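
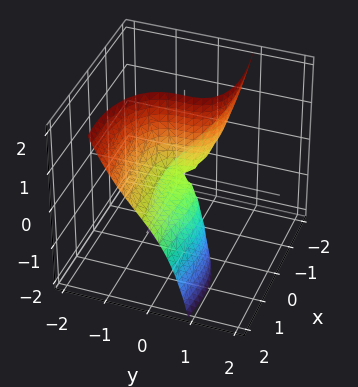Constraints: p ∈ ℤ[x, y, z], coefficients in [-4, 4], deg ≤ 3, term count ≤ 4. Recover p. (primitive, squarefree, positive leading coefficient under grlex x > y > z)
deg p = 3. A generic line meets the surface in up to 3 points.
Reading off the gridlines: one y-axis crossing is at y = 0; the visible x-axis segment lies entirely on the surface.
Assembling these constraints gives the stated polynomial. Check: (0, 0, -1) on the z-axis lies on the surface, and p(0, 0, -1) = 0. ✓

2*x^2*y - x*y*z + 3*y^3 + 3*x*z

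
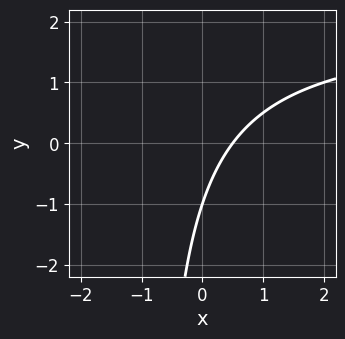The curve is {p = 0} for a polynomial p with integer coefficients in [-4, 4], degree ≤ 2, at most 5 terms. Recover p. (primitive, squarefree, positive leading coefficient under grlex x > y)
x*y - 2*x + y + 1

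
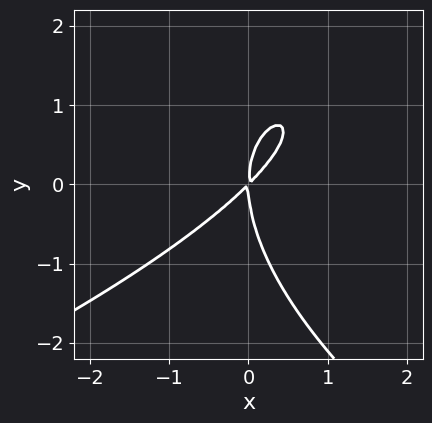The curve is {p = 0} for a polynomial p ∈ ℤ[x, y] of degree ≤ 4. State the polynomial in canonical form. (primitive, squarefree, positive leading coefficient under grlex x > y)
y^3 + 3*x^2 - 3*x*y

First, deg p = 3. The shape is more complex than any degree-2 curve.
Next, reading off the gridlines: it meets the y-axis at y = 0 (among the integer gridlines); it meets the x-axis at x = 0 (among the integer gridlines).
Finally, these observations pin down the coefficients.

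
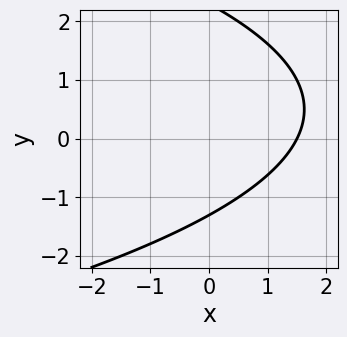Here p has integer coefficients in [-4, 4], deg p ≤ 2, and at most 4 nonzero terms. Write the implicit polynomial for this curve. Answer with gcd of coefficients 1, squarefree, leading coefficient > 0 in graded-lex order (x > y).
1. deg p = 2. A generic line meets the curve in up to 2 points.
2. Putting this together gives p.

y^2 + 2*x - y - 3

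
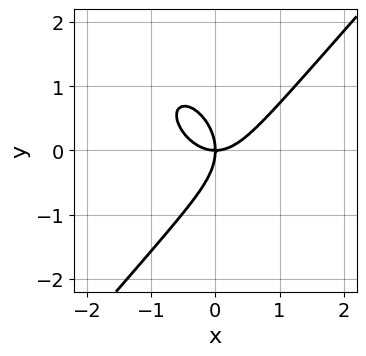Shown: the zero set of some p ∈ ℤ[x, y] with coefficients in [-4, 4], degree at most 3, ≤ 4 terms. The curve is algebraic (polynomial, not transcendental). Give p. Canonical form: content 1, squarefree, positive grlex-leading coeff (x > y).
(a) The degree is 3 — the shape is more complex than any degree-2 curve.
(b) Against the integer gridlines: it crosses the x-axis at the gridline x = 0; it crosses the y-axis at the gridline y = 0.
(c) Fitting integer coefficients to these (and the overall shape) gives p.

3*x^3 - 2*y^3 - 3*x*y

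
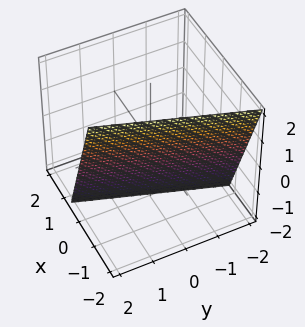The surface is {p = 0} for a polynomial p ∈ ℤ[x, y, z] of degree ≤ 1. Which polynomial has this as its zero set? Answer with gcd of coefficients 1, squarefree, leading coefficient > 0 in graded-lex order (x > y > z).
3*x - y + z + 2

Degree: every cross-section is a straight line — this is a plane, so deg p = 1.
From the visible intercepts: it crosses the y-axis at the gridline y = 2; it meets the z-axis at z = -2 (among the integer gridlines).
The integer polynomial consistent with all of this is the stated p.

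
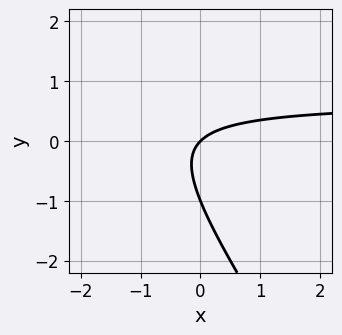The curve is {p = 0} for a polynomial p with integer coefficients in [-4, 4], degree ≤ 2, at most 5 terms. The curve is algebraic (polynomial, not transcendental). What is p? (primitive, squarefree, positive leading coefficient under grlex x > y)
Degree: a generic line meets the curve in up to 2 points, so deg p = 2.
Against the integer gridlines: it crosses the x-axis at the gridline x = 0; the y-axis gridline crossings are at y ∈ {-1, 0}.
These observations pin down the coefficients.

3*x*y + 2*y^2 - 2*x + 2*y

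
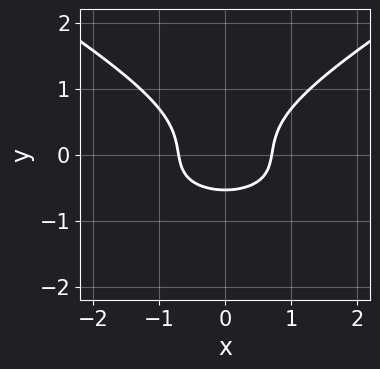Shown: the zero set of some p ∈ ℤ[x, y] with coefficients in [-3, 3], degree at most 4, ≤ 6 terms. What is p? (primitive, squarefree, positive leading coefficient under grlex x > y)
(a) The degree is 3 — the shape is more complex than any degree-2 curve.
(b) Symmetries: mirror symmetry x ↦ −x ⇒ only even powers of x.
(c) Matching integer coefficients to the picture gives p.

x^2*y - 3*y^3 + 2*x^2 - y - 1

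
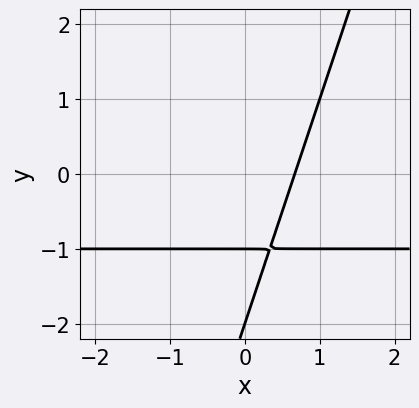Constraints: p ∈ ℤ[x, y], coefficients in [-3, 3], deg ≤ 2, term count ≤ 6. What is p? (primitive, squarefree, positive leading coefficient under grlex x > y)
3*x*y - y^2 + 3*x - 3*y - 2

First, deg p = 2. No degree-1 curve has this shape.
Then, reading off the gridlines: the y-axis gridline crossings are at y ∈ {-2, -1}.
Finally, the integer polynomial consistent with all of this is the stated p.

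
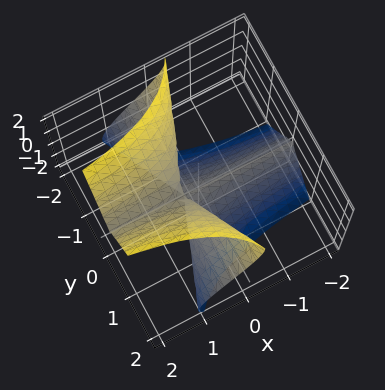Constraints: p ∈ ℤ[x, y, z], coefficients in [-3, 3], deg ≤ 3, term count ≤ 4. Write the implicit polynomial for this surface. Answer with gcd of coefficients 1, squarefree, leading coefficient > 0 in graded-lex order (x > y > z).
(a) deg p = 3.
(b) From the visible intercepts: one z-axis crossing is at z = 0; every point of the x-axis in the box is on the surface; it crosses the y-axis at the gridline y = 0.
(c) Putting this together gives p.

3*x*y^2 + 2*y^2*z - z^3 - y^2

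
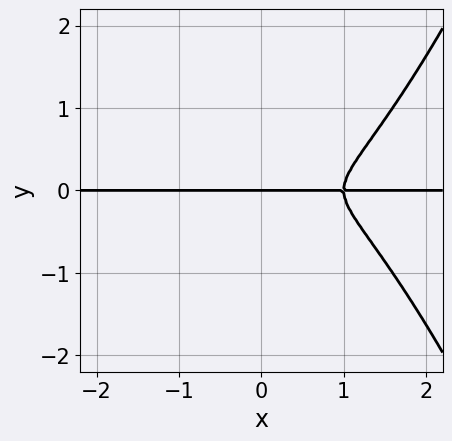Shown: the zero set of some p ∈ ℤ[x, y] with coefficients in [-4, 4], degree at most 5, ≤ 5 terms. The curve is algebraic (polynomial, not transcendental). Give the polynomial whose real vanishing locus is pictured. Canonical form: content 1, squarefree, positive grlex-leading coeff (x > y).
2*x^3*y - 2*x^2*y - 3*y^3

deg p = 4.
From the axis intercepts and sections: it crosses the y-axis at the gridline y = 0; the visible x-axis segment lies entirely on the curve.
The integer polynomial consistent with all of this is the stated p.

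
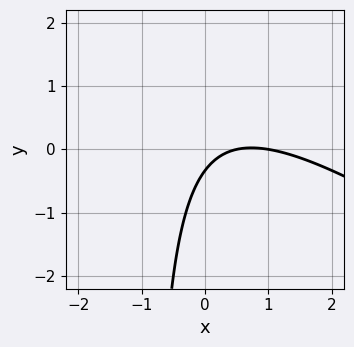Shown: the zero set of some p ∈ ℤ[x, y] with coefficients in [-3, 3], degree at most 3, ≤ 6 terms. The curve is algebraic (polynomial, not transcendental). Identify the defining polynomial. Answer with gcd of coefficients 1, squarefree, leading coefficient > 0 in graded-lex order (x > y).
(a) deg p = 2. A generic line meets the curve in up to 2 points.
(b) Observable constraints: it meets the x-axis at x = 1 (among the integer gridlines).
(c) The integer polynomial consistent with all of this is the stated p.

2*x^2 + 3*x*y - 3*x + 3*y + 1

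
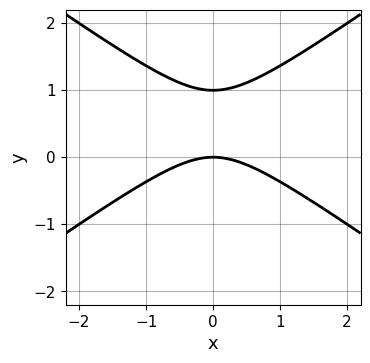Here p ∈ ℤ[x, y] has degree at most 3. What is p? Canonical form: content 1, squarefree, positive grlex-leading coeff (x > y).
First, degree: the shape is more complex than any degree-1 curve, so deg p = 2.
Next, symmetries: the x ↦ −x reflection is a symmetry, so x appears only in even powers.
Then, observable constraints: among the integer gridlines, it crosses the y-axis at y ∈ {0, 1}; one x-axis crossing is at x = 0.
Finally, fitting integer coefficients to these (and the overall shape) gives p.

x^2 - 2*y^2 + 2*y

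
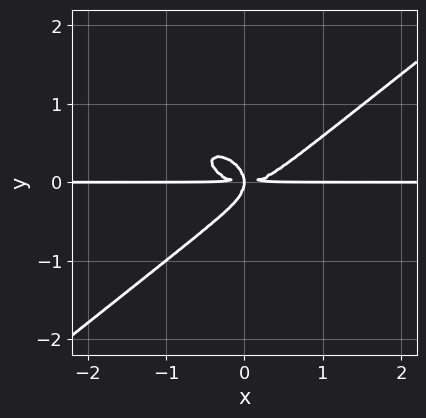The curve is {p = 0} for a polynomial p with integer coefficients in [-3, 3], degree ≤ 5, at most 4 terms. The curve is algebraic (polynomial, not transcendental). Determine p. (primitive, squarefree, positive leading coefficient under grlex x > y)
x^3*y - 2*y^4 - x*y^2

(a) The degree is 4 — no degree-3 curve has this shape.
(b) Reading off the gridlines: the visible x-axis segment lies entirely on the curve.
(c) Putting this together gives p.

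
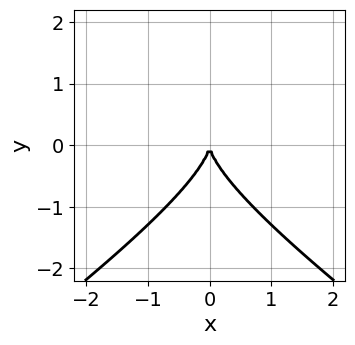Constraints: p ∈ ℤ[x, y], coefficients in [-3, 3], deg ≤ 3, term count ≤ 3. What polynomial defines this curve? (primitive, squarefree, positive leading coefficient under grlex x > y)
1. Degree: the shape is more complex than any degree-2 curve, so deg p = 3.
2. Symmetries: the x ↦ −x reflection is a symmetry, so x appears only in even powers.
3. Observable constraints: it crosses the x-axis at the gridline x = 0; it meets the y-axis at y = 0 (among the integer gridlines).
4. Solving for integer coefficients yields p as stated.

x^2*y - 2*y^3 - 3*x^2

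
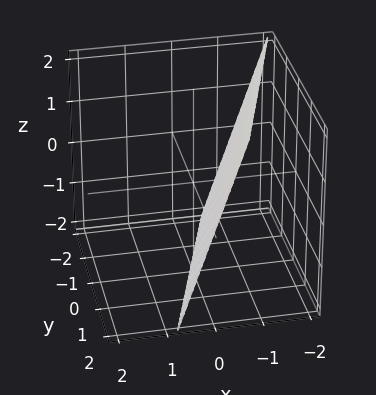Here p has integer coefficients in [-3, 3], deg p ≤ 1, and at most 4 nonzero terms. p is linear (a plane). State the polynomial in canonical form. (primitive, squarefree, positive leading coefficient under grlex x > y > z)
First, the degree is 1 — the surface is flat (a plane).
Then, observable constraints: it meets the z-axis at z = -2 (among the integer gridlines); it meets the y-axis at y = 2 (among the integer gridlines).
Finally, solving for integer coefficients yields p as stated.

3*x - y + z + 2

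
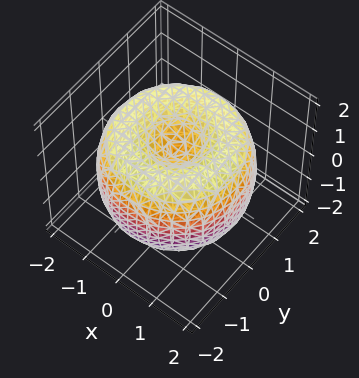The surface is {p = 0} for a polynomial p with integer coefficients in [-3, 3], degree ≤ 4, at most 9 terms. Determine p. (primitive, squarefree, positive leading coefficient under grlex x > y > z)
x^4 + 2*x^2*y^2 + y^4 - 3*x^2 - 3*y^2 + 2*z^2 - 1

(a) The degree is 4 — a generic line meets the surface in up to 4 points.
(b) By symmetry, every cross-section ⟂ z is a circle, so x, y appear only via x² + y².
(c) Reading off the gridlines: a circular section at z = 1 has radius between 0 and 1.
(d) The integer polynomial consistent with all of this is the stated p.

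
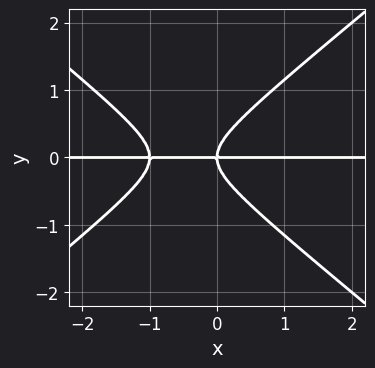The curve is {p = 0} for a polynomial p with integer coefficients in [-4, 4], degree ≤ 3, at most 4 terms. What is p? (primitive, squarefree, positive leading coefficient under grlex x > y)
First, deg p = 3. A generic line meets the curve in up to 3 points.
Next, observable constraints: it crosses the y-axis at the gridline y = 0; the visible x-axis segment lies entirely on the curve.
Finally, the integer polynomial consistent with all of this is the stated p.

2*x^2*y - 3*y^3 + 2*x*y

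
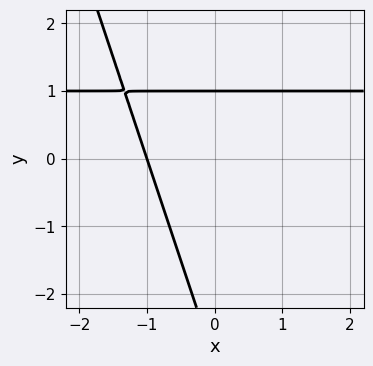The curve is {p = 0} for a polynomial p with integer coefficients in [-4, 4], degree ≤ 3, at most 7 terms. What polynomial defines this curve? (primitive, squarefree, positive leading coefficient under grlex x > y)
(a) Degree: a generic line meets the curve in up to 2 points, so deg p = 2.
(b) Checking where it meets the axes: it meets the x-axis at x = -1 (among the integer gridlines); it crosses the y-axis at the gridline y = 1.
(c) Putting this together gives p.

3*x*y + y^2 - 3*x + 2*y - 3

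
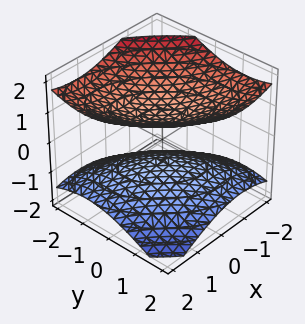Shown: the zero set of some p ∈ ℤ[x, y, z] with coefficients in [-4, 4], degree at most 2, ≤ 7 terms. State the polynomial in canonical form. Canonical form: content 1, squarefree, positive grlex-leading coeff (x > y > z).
(a) I count 2 distinct pieces. They look like related sheets of one shape, so recover p as a whole.
(b) deg p = 2. The shape is more complex than any degree-1 surface.
(c) Checking where it meets the axes: the surface avoids every integer x-axis point in the box; no y-intercept at any integer in the box.
(d) Putting this together gives p.

x^2 + x*y + y^2 - 2*z^2 + 1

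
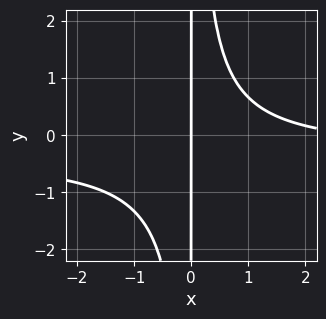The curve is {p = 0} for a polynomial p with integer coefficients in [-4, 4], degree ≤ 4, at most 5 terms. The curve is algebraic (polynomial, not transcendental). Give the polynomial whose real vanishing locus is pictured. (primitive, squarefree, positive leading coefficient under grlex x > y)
(a) Degree: a generic line meets the curve in up to 3 points, so deg p = 3.
(b) From the visible intercepts: it crosses the x-axis at the gridline x = 0; the visible y-axis segment lies entirely on the curve.
(c) Matching integer coefficients to the picture gives p.

3*x^2*y + x^2 - 3*x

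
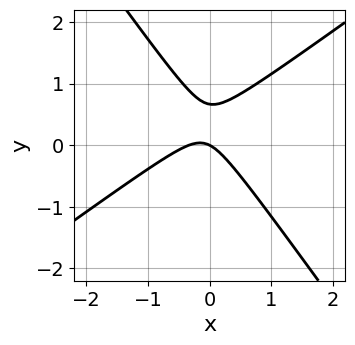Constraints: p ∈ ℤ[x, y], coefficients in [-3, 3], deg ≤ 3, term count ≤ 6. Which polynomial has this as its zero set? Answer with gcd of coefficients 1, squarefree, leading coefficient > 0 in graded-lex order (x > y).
3*x^2 - 2*x*y - 3*y^2 + x + 2*y

1. The degree is 2 — the shape is more complex than any degree-1 curve.
2. Against the integer gridlines: it meets the y-axis at y = 0 (among the integer gridlines); one x-axis crossing is at x = 0.
3. Matching integer coefficients to the picture gives p.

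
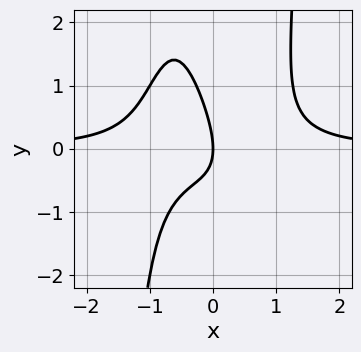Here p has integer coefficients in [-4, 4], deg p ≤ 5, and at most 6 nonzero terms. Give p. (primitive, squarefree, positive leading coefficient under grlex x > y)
3*x^3*y - 2*x*y - y^2 - 2*x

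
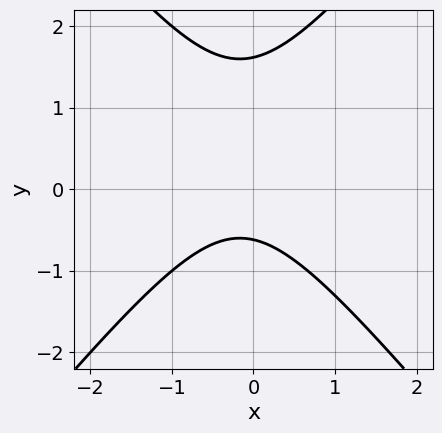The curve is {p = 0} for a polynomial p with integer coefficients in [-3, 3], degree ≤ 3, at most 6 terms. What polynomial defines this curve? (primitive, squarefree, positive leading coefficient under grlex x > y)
3*x^2 - 2*y^2 + x + 2*y + 2

Degree: the shape is more complex than any degree-1 curve, so deg p = 2.
From the visible intercepts: it misses every integer gridline on the x-axis.
Putting this together gives p.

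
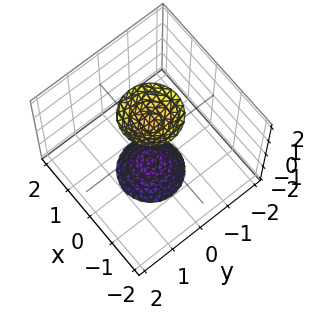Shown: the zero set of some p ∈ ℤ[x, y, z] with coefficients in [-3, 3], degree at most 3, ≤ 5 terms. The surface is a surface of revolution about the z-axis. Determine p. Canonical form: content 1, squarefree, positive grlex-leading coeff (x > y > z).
3*x^2 + 3*y^2 - z^2 + 2

I count 2 distinct pieces. They look like related sheets of one shape, so recover p as a whole.
deg p = 2. No degree-1 surface has this shape.
Symmetries: rotational symmetry about the z-axis ⇒ p depends on x, y only through x² + y².
From the axis intercepts and sections: the surface avoids every integer y-axis point in the box; no x-intercept at any integer in the box; a circular section at z = -2 has radius between 0 and 1.
Assembling these constraints gives the stated polynomial.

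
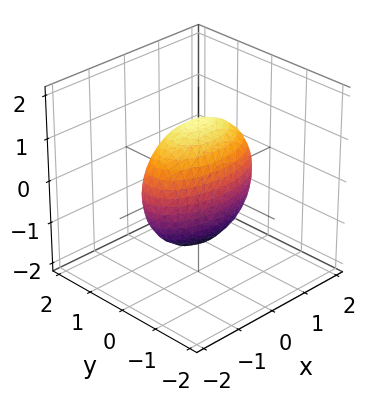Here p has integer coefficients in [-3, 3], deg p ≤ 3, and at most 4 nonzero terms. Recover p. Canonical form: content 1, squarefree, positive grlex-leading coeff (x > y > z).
x^2 + 3*y^2 + z^2 - 2

deg p = 2. A closed, bounded, convex surface; a quadric.
Symmetries: mirror symmetry y ↦ −y ⇒ only even powers of y; it's symmetric under x → −x, forcing even powers of x; mirror symmetry z ↦ −z ⇒ only even powers of z.
Solving for integer coefficients yields p as stated.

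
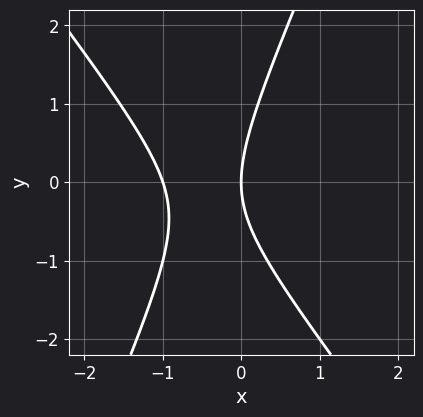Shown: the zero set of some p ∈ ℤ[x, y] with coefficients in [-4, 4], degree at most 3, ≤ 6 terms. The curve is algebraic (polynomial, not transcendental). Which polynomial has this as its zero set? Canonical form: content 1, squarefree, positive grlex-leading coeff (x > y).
3*x^2 + x*y - y^2 + 3*x

1. Degree: a generic line meets the curve in up to 2 points, so deg p = 2.
2. Reading off the gridlines: it meets the y-axis at y = 0 (among the integer gridlines); among the integer gridlines, it crosses the x-axis at x ∈ {-1, 0}.
3. Putting this together gives p.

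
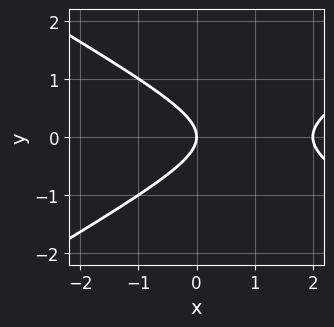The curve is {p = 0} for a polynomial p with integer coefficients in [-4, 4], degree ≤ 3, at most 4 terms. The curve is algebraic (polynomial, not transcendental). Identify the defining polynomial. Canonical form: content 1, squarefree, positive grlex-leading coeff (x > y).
x^2 - 3*y^2 - 2*x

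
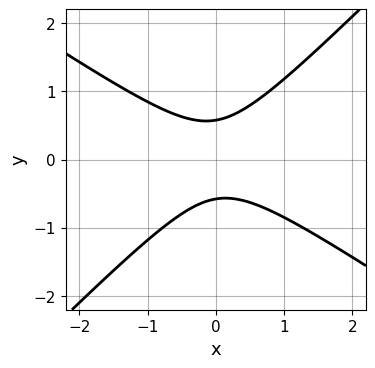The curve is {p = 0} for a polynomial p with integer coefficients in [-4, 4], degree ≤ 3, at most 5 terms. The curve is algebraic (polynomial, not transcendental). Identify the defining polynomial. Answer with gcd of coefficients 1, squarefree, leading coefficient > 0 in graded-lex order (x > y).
First, the degree is 2 — the shape is more complex than any degree-1 curve.
Next, reading off the gridlines: no x-intercept at any integer in the box.
Finally, matching integer coefficients to the picture gives p.

2*x^2 + x*y - 3*y^2 + 1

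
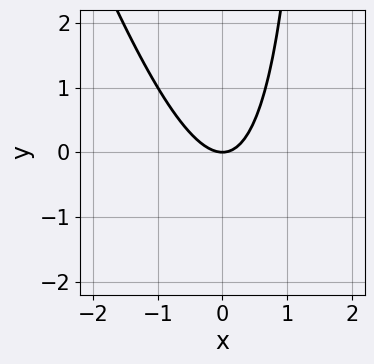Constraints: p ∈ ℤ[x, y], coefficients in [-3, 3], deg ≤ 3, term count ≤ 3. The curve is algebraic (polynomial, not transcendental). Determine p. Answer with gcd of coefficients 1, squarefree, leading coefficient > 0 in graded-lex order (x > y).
(a) deg p = 2. No degree-1 curve has this shape.
(b) Against the integer gridlines: one y-axis crossing is at y = 0; one x-axis crossing is at x = 0.
(c) The integer polynomial consistent with all of this is the stated p.

3*x^2 + x*y - 2*y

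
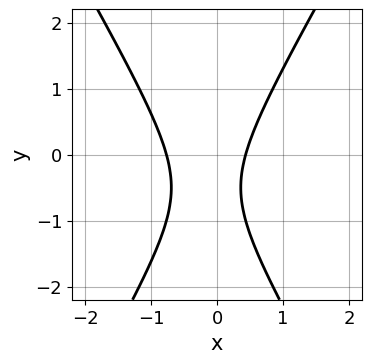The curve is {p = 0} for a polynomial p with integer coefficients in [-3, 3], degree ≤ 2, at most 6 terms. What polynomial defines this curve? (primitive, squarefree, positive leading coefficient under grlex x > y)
3*x^2 - y^2 + x - y - 1

1. Degree: a generic line meets the curve in up to 2 points, so deg p = 2.
2. Checking where it meets the axes: no y-intercept at any integer in the box.
3. Fitting integer coefficients to these (and the overall shape) gives p.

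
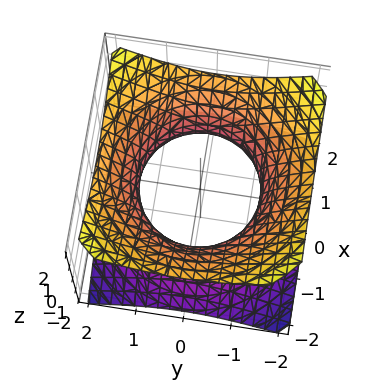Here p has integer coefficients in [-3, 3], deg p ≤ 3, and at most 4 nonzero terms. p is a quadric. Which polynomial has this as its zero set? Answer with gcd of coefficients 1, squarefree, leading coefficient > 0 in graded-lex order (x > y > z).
The degree is 2 — an hourglass — one-sheet hyperboloid; a quadric.
Symmetry: the surface is invariant under rotation about z: p = q(x² + y², z); mirror symmetry z ↦ −z ⇒ only even powers of z.
From the visible intercepts: a circular section at z = 0 has radius between 1 and 2; the surface avoids every integer z-axis point in the box.
Together with the visible shape, these determine p as stated.

2*x^2 + 2*y^2 - 3*z^2 - 3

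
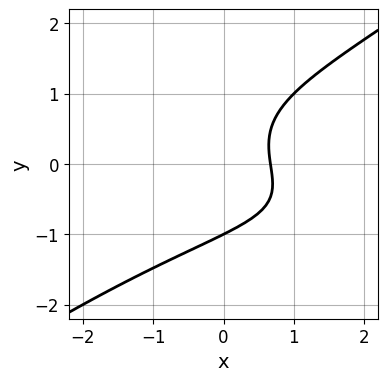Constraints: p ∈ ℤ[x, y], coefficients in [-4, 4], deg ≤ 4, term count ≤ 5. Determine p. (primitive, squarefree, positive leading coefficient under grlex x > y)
x^2*y - 2*y^3 + 3*x - 2

(a) deg p = 3. The shape is more complex than any degree-2 curve.
(b) Against the integer gridlines: it crosses the y-axis at the gridline y = -1.
(c) Assembling these constraints gives the stated polynomial.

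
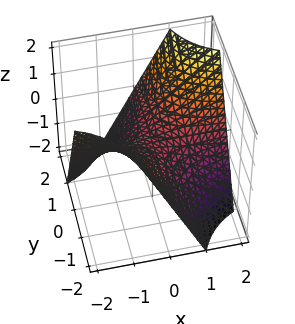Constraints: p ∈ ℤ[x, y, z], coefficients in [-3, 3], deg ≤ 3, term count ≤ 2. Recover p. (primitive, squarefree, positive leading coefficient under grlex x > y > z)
Degree: a saddle surface; a quadric, so deg p = 2.
Reading off the gridlines: the visible y-axis segment lies entirely on the surface; it meets the z-axis at z = 0 (among the integer gridlines).
Solving for integer coefficients yields p as stated. Check: (2, 0, 0) on the x-axis lies on the surface, and p(2, 0, 0) = 0. ✓

x*y - z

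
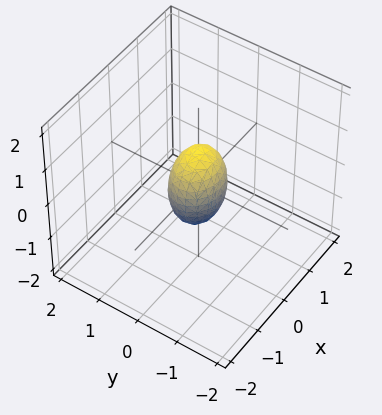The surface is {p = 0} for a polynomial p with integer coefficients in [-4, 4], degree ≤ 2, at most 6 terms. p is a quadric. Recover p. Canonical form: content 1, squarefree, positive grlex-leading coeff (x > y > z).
2*x^2 + 3*y^2 + z^2 - 1

1. The degree is 2 — a closed, bounded, convex surface; a quadric.
2. Symmetries: mirror symmetry x ↦ −x ⇒ only even powers of x; mirror symmetry y ↦ −y ⇒ only even powers of y; mirror symmetry z ↦ −z ⇒ only even powers of z.
3. From the axis intercepts and sections: among the integer gridlines, it crosses the z-axis at z ∈ {-1, 1}.
4. Putting this together gives p.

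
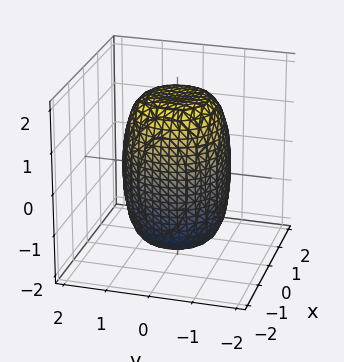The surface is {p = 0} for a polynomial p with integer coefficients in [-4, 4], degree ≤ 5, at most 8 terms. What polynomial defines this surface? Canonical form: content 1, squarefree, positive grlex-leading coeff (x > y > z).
1. deg p = 4. No degree-3 surface has this shape.
2. Symmetries: the surface is invariant under rotation about z: p = q(x² + y², z).
3. From the visible intercepts: a circular section at z = -1 has radius between 1 and 2.
4. Together with the visible shape, these determine p as stated.

2*x^4 + 4*x^2*y^2 + 2*y^4 - x^2 - y^2 + z^2 - 3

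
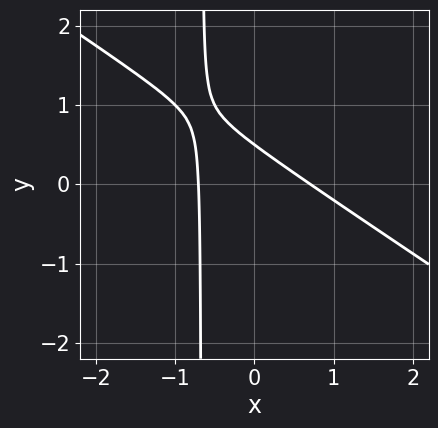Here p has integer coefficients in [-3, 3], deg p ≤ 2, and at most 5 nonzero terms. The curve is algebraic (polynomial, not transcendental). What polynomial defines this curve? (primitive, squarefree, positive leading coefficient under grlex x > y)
2*x^2 + 3*x*y + 2*y - 1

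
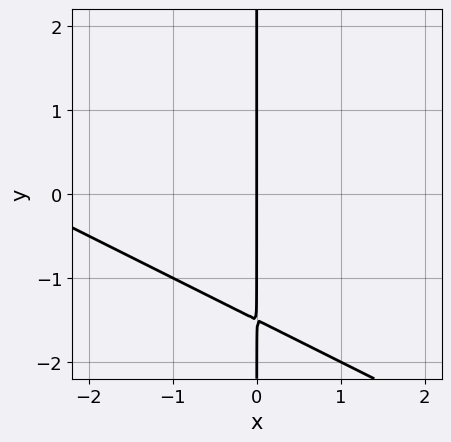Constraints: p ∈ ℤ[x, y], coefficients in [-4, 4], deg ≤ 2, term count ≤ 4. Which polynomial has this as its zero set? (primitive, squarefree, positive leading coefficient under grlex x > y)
x^2 + 2*x*y + 3*x

(a) deg p = 2.
(b) Against the integer gridlines: one x-axis crossing is at x = 0; the visible y-axis segment lies entirely on the curve.
(c) Solving for integer coefficients yields p as stated.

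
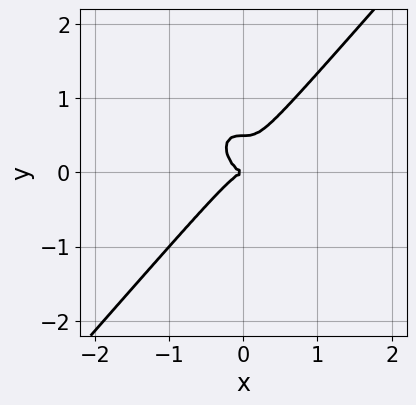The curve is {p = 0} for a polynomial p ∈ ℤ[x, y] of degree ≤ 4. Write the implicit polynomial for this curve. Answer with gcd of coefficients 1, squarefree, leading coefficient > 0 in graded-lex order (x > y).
First, deg p = 3. A generic line meets the curve in up to 3 points.
Next, observable constraints: it crosses the y-axis at the gridline y = 0; it meets the x-axis at x = 0 (among the integer gridlines).
Finally, the integer polynomial consistent with all of this is the stated p.

3*x^3 - 2*y^3 + y^2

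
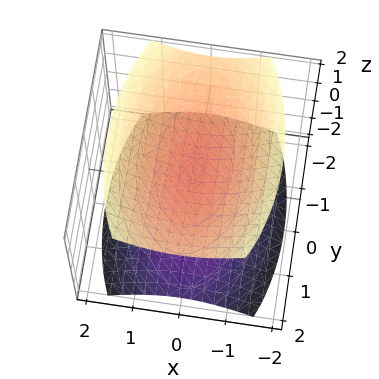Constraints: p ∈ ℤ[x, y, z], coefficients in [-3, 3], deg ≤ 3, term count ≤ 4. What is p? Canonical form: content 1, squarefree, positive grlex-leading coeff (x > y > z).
3*x^2 + y^2 - 3*z^2 + 3

There are 2 components. Treating them together as one polynomial.
deg p = 2. Two sheets facing apart; a quadric.
Symmetries: mirror symmetry z ↦ −z ⇒ only even powers of z; the x ↦ −x reflection is a symmetry, so x appears only in even powers; mirror symmetry y ↦ −y ⇒ only even powers of y.
From the visible intercepts: no y-intercept at any integer in the box; no x-intercept at any integer in the box; the z-axis gridline crossings are at z ∈ {-1, 1}.
Fitting integer coefficients to these (and the overall shape) gives p.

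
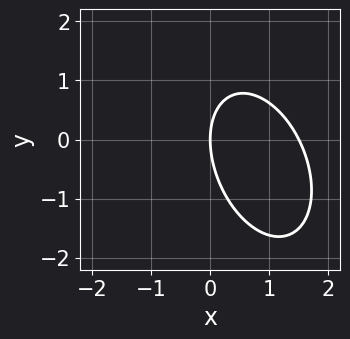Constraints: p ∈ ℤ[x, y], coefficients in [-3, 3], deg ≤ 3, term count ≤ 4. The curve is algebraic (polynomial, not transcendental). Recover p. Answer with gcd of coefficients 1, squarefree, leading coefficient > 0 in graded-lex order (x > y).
The degree is 2 — no degree-1 curve has this shape.
Reading off the gridlines: it meets the x-axis at x = 0 (among the integer gridlines); one y-axis crossing is at y = 0.
Fitting integer coefficients to these (and the overall shape) gives p.

2*x^2 + x*y + y^2 - 3*x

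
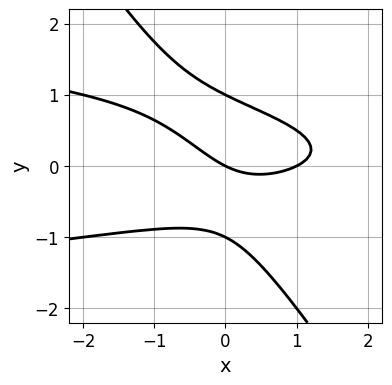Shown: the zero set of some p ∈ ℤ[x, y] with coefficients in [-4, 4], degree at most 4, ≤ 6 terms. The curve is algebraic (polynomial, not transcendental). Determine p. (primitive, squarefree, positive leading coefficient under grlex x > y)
1. deg p = 3. A generic line meets the curve in up to 3 points.
2. Observable constraints: the y-axis gridline crossings are at y ∈ {-1, 0, 1}; among the integer gridlines, it crosses the x-axis at x ∈ {0, 1}.
3. Putting this together gives p.

3*x*y^2 + 2*y^3 + x^2 - x - 2*y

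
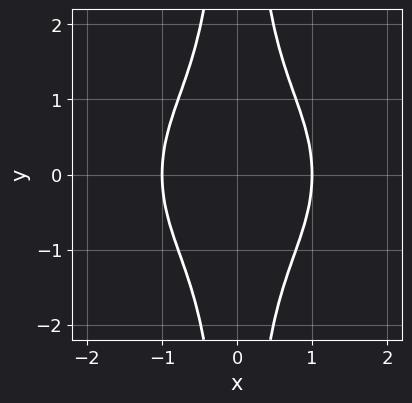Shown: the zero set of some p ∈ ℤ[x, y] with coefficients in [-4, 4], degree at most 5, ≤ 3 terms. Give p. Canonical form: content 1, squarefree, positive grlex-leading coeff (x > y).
x^4 + x^2*y^2 - 1

First, deg p = 4. No degree-3 curve has this shape.
Then, symmetries: it's symmetric under y → −y, forcing even powers of y; it's symmetric under x → −x, forcing even powers of x.
Then, reading off the gridlines: among the integer gridlines, it crosses the x-axis at x ∈ {-1, 1}; it misses every integer gridline on the y-axis.
Finally, putting this together gives p.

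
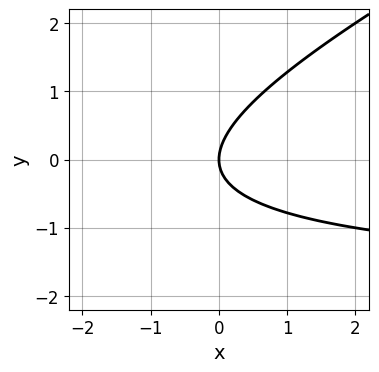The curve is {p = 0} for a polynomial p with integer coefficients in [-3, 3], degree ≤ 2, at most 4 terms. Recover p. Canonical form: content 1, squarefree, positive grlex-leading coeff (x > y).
First, deg p = 2. The shape is more complex than any degree-1 curve.
Then, reading off the gridlines: it meets the y-axis at y = 0 (among the integer gridlines); it meets the x-axis at x = 0 (among the integer gridlines).
Finally, these observations pin down the coefficients.

x*y - 2*y^2 + 2*x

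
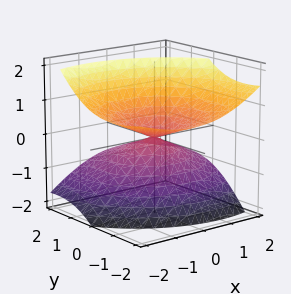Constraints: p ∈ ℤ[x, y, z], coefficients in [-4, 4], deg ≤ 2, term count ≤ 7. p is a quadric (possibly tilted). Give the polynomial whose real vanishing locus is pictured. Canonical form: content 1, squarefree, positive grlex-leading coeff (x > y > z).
The picture has 2 separate pieces. They look like related sheets of one shape, so recover p as a whole.
The degree is 2 — no degree-1 surface has this shape.
From the axis intercepts and sections: it meets the x-axis at x = 0 (among the integer gridlines); one z-axis crossing is at z = 0; it meets the y-axis at y = 0 (among the integer gridlines).
Putting this together gives p.

x^2 + x*z + y^2 + 2*y*z - 2*z^2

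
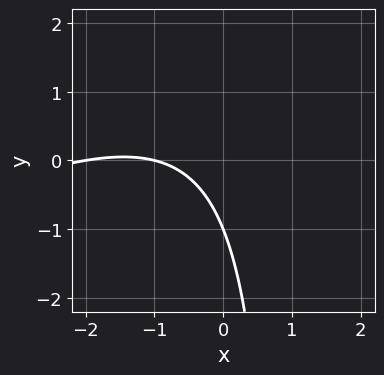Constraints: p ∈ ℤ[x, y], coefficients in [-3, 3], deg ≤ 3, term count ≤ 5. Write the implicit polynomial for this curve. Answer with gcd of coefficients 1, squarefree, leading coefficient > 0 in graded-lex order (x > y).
x^2 - 2*x*y + 3*x + 2*y + 2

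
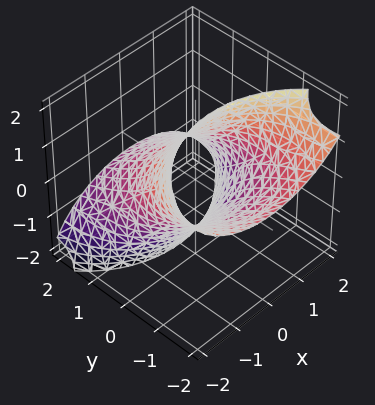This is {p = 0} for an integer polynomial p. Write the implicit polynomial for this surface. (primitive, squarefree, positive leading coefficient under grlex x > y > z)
x^2 + y^2 + 3*y*z + z^2 - 2

First, deg p = 2. A generic line meets the surface in up to 2 points.
Finally, putting this together gives p.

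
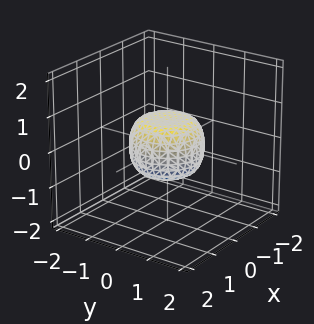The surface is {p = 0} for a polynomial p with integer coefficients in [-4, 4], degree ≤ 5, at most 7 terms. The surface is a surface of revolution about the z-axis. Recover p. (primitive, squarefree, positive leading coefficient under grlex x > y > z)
(a) The degree is 4 — a generic line meets the surface in up to 4 points.
(b) By symmetry, every cross-section ⟂ z is a circle, so x, y appear only via x² + y².
(c) Observable constraints: a circular section at z = 0 has radius exactly 1; the x-axis gridline crossings are at x ∈ {-1, 1}; the y-axis gridline crossings are at y ∈ {-1, 1}.
(d) Assembling these constraints gives the stated polynomial.

2*x^4 + 4*x^2*y^2 + 2*y^4 - x^2 - y^2 + 2*z^2 - 1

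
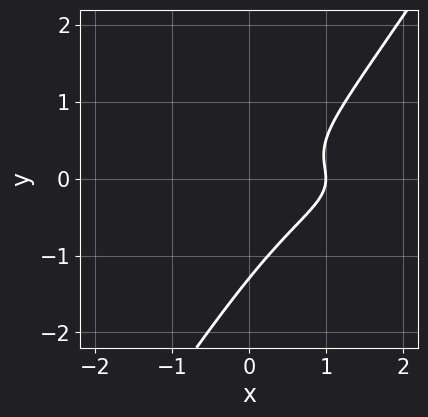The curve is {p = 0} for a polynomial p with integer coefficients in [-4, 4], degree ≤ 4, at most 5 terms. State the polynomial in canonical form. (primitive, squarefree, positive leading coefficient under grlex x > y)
The degree is 3 — the shape is more complex than any degree-2 curve.
Observable constraints: it meets the x-axis at x = 1 (among the integer gridlines).
Solving for integer coefficients yields p as stated.

3*x*y^2 - 2*y^3 - 2*y^2 + x - 1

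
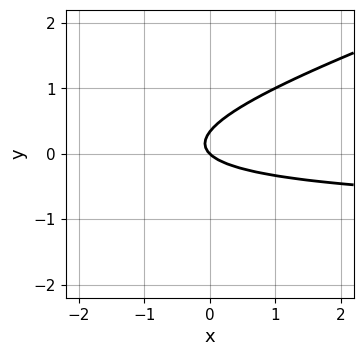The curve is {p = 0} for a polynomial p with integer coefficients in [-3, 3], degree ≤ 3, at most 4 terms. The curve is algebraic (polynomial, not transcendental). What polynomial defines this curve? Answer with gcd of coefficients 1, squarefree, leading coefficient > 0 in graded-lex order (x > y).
x*y - 3*y^2 + x + y

1. deg p = 2. The shape is more complex than any degree-1 curve.
2. Against the integer gridlines: it crosses the x-axis at the gridline x = 0; one y-axis crossing is at y = 0.
3. Together with the visible shape, these determine p as stated.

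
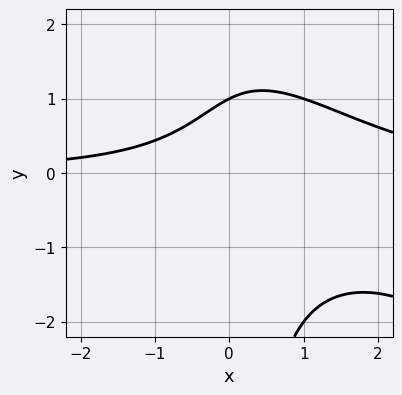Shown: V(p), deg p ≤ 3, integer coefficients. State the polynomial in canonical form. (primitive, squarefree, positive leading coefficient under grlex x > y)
x^2*y + x*y^2 - 2*x*y + 2*y - 2

1. deg p = 3. No degree-2 curve has this shape.
2. Observable constraints: it meets the y-axis at y = 1 (among the integer gridlines); no x-intercept at any integer in the box.
3. Fitting integer coefficients to these (and the overall shape) gives p.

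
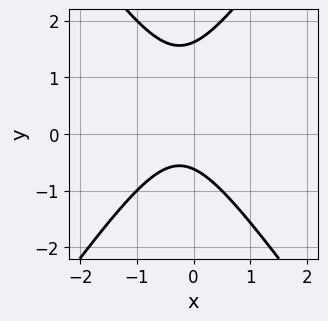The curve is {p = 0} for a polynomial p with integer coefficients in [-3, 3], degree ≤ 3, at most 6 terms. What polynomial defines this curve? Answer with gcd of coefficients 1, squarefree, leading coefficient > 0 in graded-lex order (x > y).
2*x^2 - y^2 + x + y + 1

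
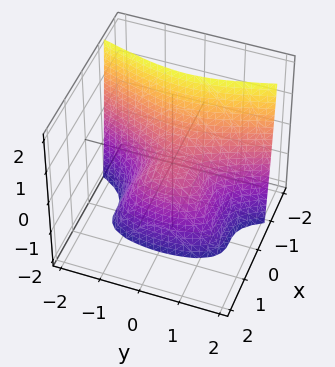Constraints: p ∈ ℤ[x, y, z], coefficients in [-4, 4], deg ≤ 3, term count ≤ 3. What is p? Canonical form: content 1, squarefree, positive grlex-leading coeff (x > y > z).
1. The degree is 3 — the shape is more complex than any degree-2 surface.
2. Reading off the gridlines: it crosses the z-axis at the gridline z = 0; one x-axis crossing is at x = 0.
3. These observations pin down the coefficients.

3*x^3 + y^2 + z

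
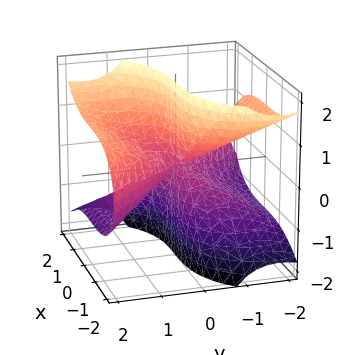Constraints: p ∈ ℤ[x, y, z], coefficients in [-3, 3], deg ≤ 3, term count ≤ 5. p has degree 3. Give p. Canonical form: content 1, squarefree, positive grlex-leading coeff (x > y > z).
x^3 + y^3 - 3*y*z^2

deg p = 3.
Against the integer gridlines: one x-axis crossing is at x = 0; every point of the z-axis in the box is on the surface; it meets the y-axis at y = 0 (among the integer gridlines).
Putting this together gives p.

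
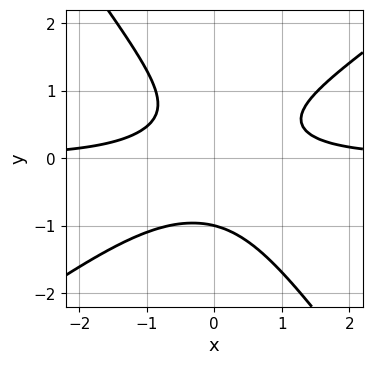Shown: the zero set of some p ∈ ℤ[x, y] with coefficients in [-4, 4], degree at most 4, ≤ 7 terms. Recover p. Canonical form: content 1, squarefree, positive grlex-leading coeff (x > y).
First, the degree is 3 — a generic line meets the curve in up to 3 points.
Then, reading off the gridlines: it meets the y-axis at y = -1 (among the integer gridlines); it misses every integer gridline on the x-axis.
Finally, these observations pin down the coefficients.

3*x^2*y - 2*x*y^2 - 3*y^3 + y - 2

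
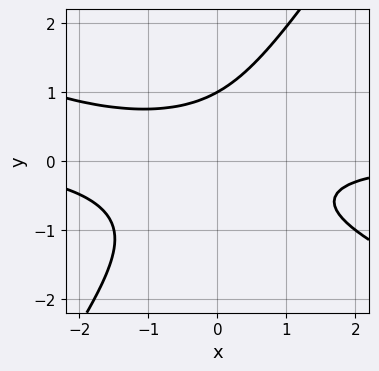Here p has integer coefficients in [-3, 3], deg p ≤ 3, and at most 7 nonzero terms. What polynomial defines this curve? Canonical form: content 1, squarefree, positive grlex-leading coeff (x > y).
2*x^2*y + 3*x*y^2 - 3*y^3 + 2*x*y + 3

(a) Degree: no degree-2 curve has this shape, so deg p = 3.
(b) Reading off the gridlines: it misses every integer gridline on the x-axis; one y-axis crossing is at y = 1.
(c) These observations pin down the coefficients.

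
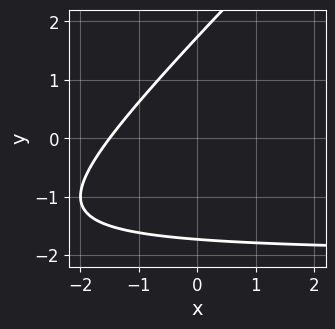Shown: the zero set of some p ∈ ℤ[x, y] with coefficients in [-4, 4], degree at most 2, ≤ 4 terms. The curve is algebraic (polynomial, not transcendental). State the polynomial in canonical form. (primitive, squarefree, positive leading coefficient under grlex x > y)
First, the degree is 2 — a generic line meets the curve in up to 2 points.
Finally, matching integer coefficients to the picture gives p.

x*y - y^2 + 2*x + 3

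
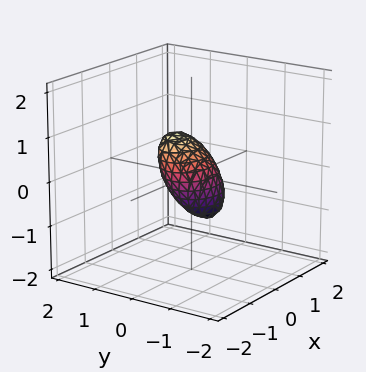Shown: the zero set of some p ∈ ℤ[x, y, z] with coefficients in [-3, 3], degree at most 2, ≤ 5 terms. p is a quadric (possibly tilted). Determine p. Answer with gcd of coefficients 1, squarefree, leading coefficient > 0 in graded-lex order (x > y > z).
2*x^2 + 3*y^2 - 3*y*z + 2*z^2 - 1

deg p = 2. The shape is more complex than any degree-1 surface.
Putting this together gives p.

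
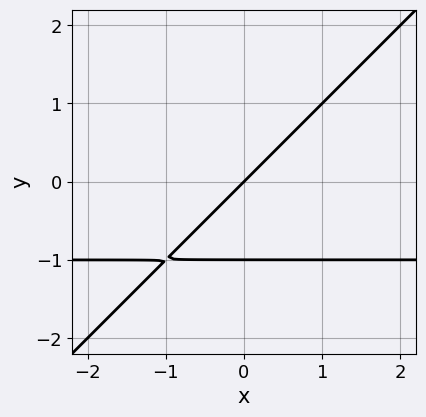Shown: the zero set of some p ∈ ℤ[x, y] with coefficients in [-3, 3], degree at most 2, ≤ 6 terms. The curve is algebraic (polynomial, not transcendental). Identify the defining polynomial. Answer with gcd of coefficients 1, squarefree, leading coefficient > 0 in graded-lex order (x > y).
The degree is 2 — the shape is more complex than any degree-1 curve.
Checking where it meets the axes: one x-axis crossing is at x = 0; among the integer gridlines, it crosses the y-axis at y ∈ {-1, 0}.
Fitting integer coefficients to these (and the overall shape) gives p.

x*y - y^2 + x - y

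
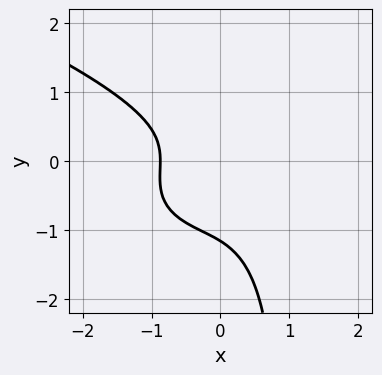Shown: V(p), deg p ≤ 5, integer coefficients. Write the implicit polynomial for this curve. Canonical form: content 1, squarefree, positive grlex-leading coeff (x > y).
3*x*y^3 - 3*x^3 - 3*y^3 - 2*y^2 - 2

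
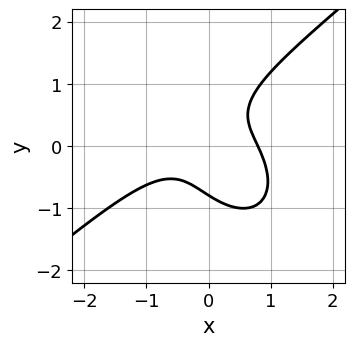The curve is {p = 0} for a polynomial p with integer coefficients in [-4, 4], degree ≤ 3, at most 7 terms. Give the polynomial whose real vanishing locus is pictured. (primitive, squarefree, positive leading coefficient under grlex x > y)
2*x^3 - x^2*y - 2*y^3 + 3*x*y - 1

(a) The degree is 3 — no degree-2 curve has this shape.
(b) Solving for integer coefficients yields p as stated.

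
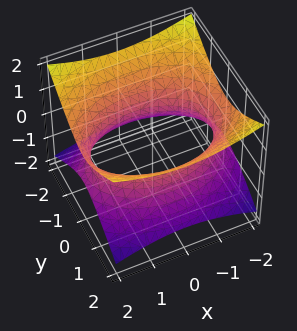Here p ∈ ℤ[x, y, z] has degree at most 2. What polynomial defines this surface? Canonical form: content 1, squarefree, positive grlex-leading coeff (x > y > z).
deg p = 2. An hourglass — one-sheet hyperboloid; a quadric.
Symmetries: the y ↦ −y reflection is a symmetry, so y appears only in even powers; the z ↦ −z reflection is a symmetry, so z appears only in even powers; mirror symmetry x ↦ −x ⇒ only even powers of x.
Against the integer gridlines: it misses every integer gridline on the z-axis.
Solving for integer coefficients yields p as stated.

x^2 + 2*y^2 - 3*z^2 - 3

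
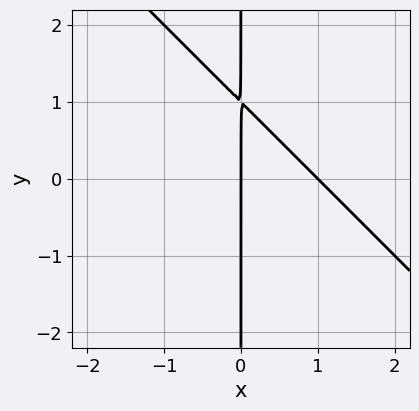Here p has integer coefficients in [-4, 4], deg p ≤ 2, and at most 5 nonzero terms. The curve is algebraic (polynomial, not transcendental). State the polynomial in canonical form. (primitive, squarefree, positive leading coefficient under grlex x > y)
x^2 + x*y - x

deg p = 2.
Observable constraints: the x-axis gridline crossings are at x ∈ {0, 1}; every point of the y-axis in the box is on the curve.
Putting this together gives p.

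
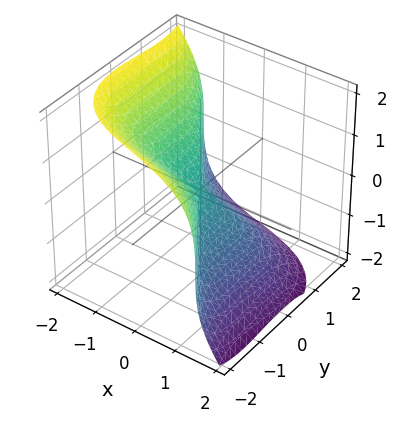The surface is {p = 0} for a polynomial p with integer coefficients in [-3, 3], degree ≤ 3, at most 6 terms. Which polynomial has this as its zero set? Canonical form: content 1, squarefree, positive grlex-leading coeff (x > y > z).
The degree is 3 — a generic line meets the surface in up to 3 points.
Checking where it meets the axes: it meets the x-axis at x = 0 (among the integer gridlines); one y-axis crossing is at y = 0.
These observations pin down the coefficients.

x^3 + x*y^2 + y^3 + z^3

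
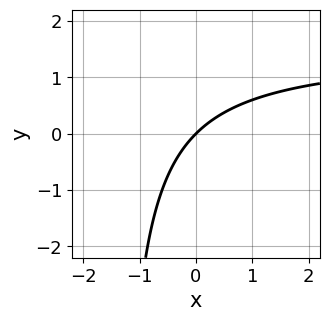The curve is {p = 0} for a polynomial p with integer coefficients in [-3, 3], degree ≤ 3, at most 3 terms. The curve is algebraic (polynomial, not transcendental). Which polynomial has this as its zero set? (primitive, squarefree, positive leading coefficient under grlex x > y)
1. deg p = 2.
2. Reading off the gridlines: one y-axis crossing is at y = 0; it crosses the x-axis at the gridline x = 0.
3. Assembling these constraints gives the stated polynomial.

2*x*y - 3*x + 3*y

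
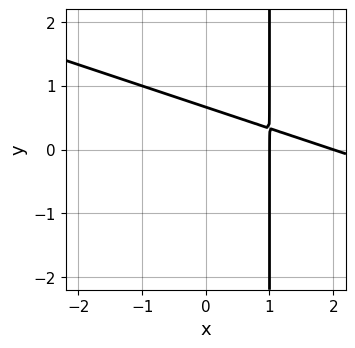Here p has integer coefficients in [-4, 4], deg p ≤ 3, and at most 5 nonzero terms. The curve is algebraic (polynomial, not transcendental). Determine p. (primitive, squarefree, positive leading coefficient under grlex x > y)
1. deg p = 2. A generic line meets the curve in up to 2 points.
2. From the axis intercepts and sections: among the integer gridlines, it crosses the x-axis at x ∈ {1, 2}.
3. Matching integer coefficients to the picture gives p.

x^2 + 3*x*y - 3*x - 3*y + 2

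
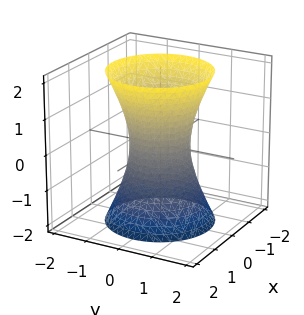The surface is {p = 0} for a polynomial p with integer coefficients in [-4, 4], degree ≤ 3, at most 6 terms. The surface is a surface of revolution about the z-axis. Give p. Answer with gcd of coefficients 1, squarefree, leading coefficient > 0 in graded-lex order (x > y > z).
First, degree: no degree-1 surface has this shape, so deg p = 2.
Next, by symmetry, every cross-section ⟂ z is a circle, so x, y appear only via x² + y².
Next, reading off the gridlines: it misses every integer gridline on the z-axis; a circular section at z = 2 has radius between 1 and 2.
Finally, matching integer coefficients to the picture gives p.

3*x^2 + 3*y^2 - z^2 - 2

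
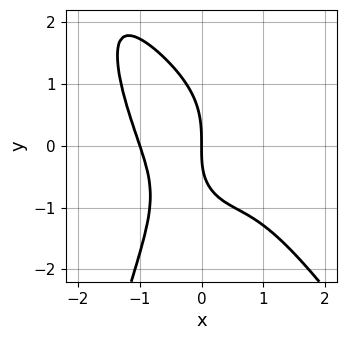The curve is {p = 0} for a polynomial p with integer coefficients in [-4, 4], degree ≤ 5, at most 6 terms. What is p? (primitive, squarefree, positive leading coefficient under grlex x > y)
3*x^4 + 2*x^3*y + y^3 + x*y + 3*x

First, degree: no degree-3 curve has this shape, so deg p = 4.
Next, against the integer gridlines: the x-axis gridline crossings are at x ∈ {-1, 0}; it crosses the y-axis at the gridline y = 0.
Finally, fitting integer coefficients to these (and the overall shape) gives p.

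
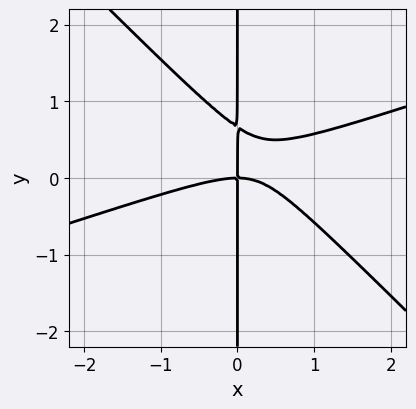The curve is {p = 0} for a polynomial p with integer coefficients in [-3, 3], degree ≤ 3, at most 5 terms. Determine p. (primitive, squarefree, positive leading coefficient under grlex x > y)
x^3 - 2*x^2*y - 3*x*y^2 + 2*x*y

1. The degree is 3 — a generic line meets the curve in up to 3 points.
2. Observable constraints: the visible y-axis segment lies entirely on the curve; it crosses the x-axis at the gridline x = 0.
3. Matching integer coefficients to the picture gives p.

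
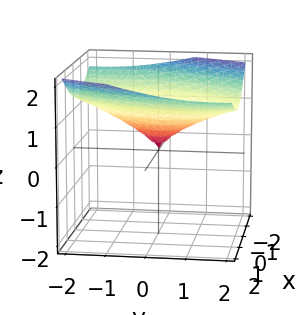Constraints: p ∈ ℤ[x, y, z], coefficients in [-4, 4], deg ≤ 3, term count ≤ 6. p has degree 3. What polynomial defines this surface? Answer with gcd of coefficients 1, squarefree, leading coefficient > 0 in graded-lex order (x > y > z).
x*y*z + 2*z^3 - 3*x^2 - y^2

1. The degree is 3 — the shape is more complex than any degree-2 surface.
2. Checking where it meets the axes: one y-axis crossing is at y = 0; it meets the z-axis at z = 0 (among the integer gridlines).
3. Putting this together gives p.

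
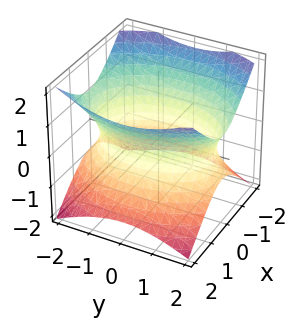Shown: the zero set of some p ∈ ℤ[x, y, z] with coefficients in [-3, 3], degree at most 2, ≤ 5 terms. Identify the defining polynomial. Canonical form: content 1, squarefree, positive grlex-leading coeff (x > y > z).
1. deg p = 2. An hourglass — one-sheet hyperboloid; a quadric.
2. Symmetries: it's symmetric under x → −x, forcing even powers of x; mirror symmetry y ↦ −y ⇒ only even powers of y; it's symmetric under z → −z, forcing even powers of z.
3. Against the integer gridlines: it misses every integer gridline on the z-axis.
4. Solving for integer coefficients yields p as stated.

2*x^2 + y^2 - 2*z^2 - 3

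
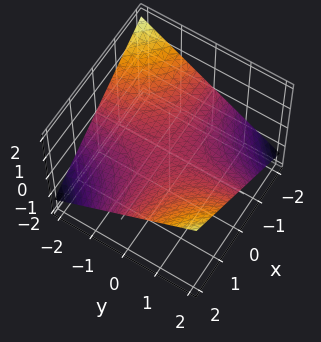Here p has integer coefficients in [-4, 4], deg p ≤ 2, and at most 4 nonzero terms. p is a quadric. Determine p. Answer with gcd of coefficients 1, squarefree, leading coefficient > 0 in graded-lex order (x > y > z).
First, the degree is 2 — a saddle surface; a quadric.
Next, against the integer gridlines: every point of the y-axis in the box is on the surface; the visible x-axis segment lies entirely on the surface; one z-axis crossing is at z = 0.
Finally, the integer polynomial consistent with all of this is the stated p.

x*y - 3*z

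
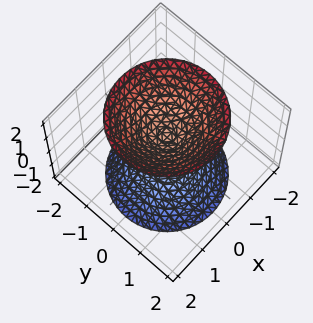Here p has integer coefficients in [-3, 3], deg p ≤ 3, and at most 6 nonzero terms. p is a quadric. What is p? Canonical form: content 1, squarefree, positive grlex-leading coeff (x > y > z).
3*x^2 + 3*y^2 - 2*z^2 + 1

There are 2 components. Treating them together as one polynomial.
The degree is 2 — two separate bowl-shaped sheets opening away from each other; a quadric.
By symmetry, the z-axis is an axis of rotation, so x and y enter only as x² + y²; the z ↦ −z reflection is a symmetry, so z appears only in even powers.
Reading off the gridlines: the surface avoids every integer x-axis point in the box; it misses every integer gridline on the y-axis.
The integer polynomial consistent with all of this is the stated p.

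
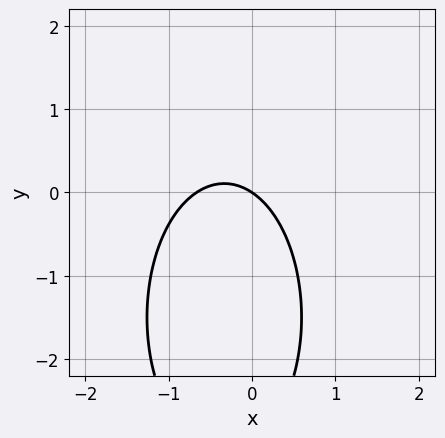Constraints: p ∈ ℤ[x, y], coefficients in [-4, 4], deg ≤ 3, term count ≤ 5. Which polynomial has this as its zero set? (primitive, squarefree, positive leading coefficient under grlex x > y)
(a) deg p = 2. The shape is more complex than any degree-1 curve.
(b) From the visible intercepts: it crosses the x-axis at the gridline x = 0; one y-axis crossing is at y = 0.
(c) Solving for integer coefficients yields p as stated.

3*x^2 + y^2 + 2*x + 3*y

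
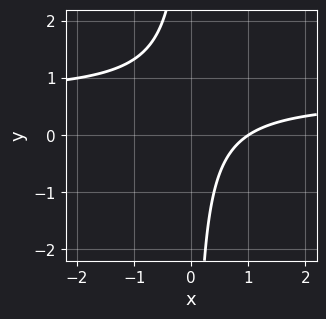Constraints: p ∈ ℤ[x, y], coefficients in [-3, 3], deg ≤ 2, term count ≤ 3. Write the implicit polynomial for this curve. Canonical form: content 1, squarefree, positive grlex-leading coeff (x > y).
3*x*y - 2*x + 2

deg p = 2. No degree-1 curve has this shape.
From the axis intercepts and sections: no y-intercept at any integer in the box; one x-axis crossing is at x = 1.
Matching integer coefficients to the picture gives p.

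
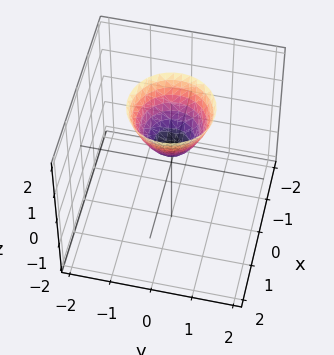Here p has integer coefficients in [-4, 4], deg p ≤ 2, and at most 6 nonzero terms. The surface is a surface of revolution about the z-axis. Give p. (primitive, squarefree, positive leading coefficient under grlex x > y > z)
3*x^2 + 3*y^2 - 2*z + 1

(a) Degree: no degree-1 surface has this shape, so deg p = 2.
(b) Symmetries: rotational symmetry about the z-axis ⇒ p depends on x, y only through x² + y².
(c) From the visible intercepts: it misses every integer gridline on the y-axis; a circular section at z = 1 has radius between 0 and 1; no x-intercept at any integer in the box.
(d) The integer polynomial consistent with all of this is the stated p.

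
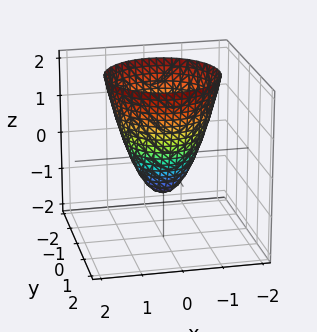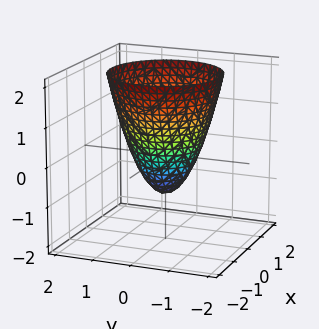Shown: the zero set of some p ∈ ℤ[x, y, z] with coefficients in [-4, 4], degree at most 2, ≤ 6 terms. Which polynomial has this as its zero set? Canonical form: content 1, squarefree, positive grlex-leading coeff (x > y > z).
3*x^2 + 3*y^2 - 2*z - 2

First, deg p = 2. A generic line meets the surface in up to 2 points.
Then, symmetries: the surface is invariant under rotation about z: p = q(x² + y², z).
Then, from the visible intercepts: a circular section at z = 0 has radius between 0 and 1; it meets the z-axis at z = -1 (among the integer gridlines).
Finally, assembling these constraints gives the stated polynomial.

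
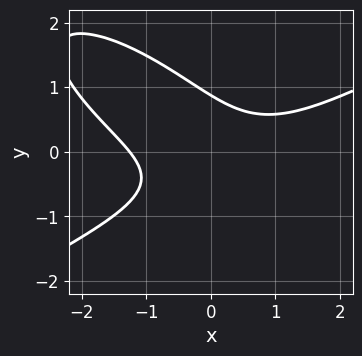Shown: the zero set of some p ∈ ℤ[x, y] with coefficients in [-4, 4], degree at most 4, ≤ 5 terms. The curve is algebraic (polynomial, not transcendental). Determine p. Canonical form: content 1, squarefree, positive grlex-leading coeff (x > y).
(a) deg p = 3. No degree-2 curve has this shape.
(b) The integer polynomial consistent with all of this is the stated p.

x^3 - 2*x*y^2 - 3*y^3 - 3*x*y + 2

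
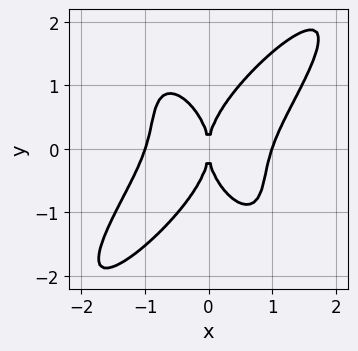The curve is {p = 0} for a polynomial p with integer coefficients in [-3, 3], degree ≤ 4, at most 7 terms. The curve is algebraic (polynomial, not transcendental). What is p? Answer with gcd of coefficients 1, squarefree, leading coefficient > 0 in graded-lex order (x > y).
(a) Degree: no degree-3 curve has this shape, so deg p = 4.
(b) From the visible intercepts: among the integer gridlines, it crosses the x-axis at x ∈ {-1, 0, 1}; it meets the y-axis at y = 0 (among the integer gridlines).
(c) Solving for integer coefficients yields p as stated.

3*x^4 - 2*x^3*y - x^2*y^2 + y^4 - 3*x^2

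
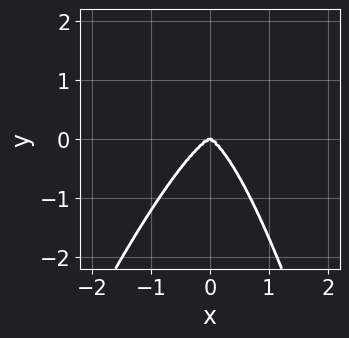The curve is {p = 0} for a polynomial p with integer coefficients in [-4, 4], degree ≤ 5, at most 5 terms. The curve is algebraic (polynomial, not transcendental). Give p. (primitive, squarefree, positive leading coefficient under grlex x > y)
First, deg p = 4. No degree-3 curve has this shape.
Then, against the integer gridlines: it meets the x-axis at x = 0 (among the integer gridlines); it crosses the y-axis at the gridline y = 0.
Finally, together with the visible shape, these determine p as stated.

3*x^4 - x^3*y + y^3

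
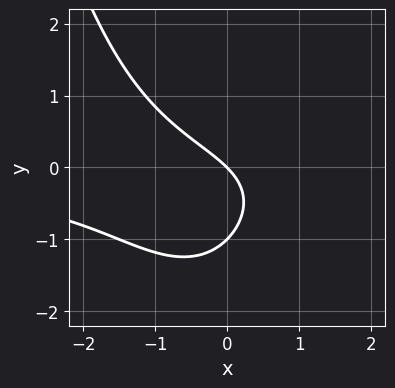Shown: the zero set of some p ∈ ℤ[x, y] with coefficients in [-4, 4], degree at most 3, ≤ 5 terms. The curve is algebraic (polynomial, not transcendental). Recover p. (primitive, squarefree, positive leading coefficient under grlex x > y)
2*x^2*y - 3*y^2 - 3*x - 3*y

Degree: a generic line meets the curve in up to 3 points, so deg p = 3.
Checking where it meets the axes: among the integer gridlines, it crosses the y-axis at y ∈ {-1, 0}; it meets the x-axis at x = 0 (among the integer gridlines).
Fitting integer coefficients to these (and the overall shape) gives p.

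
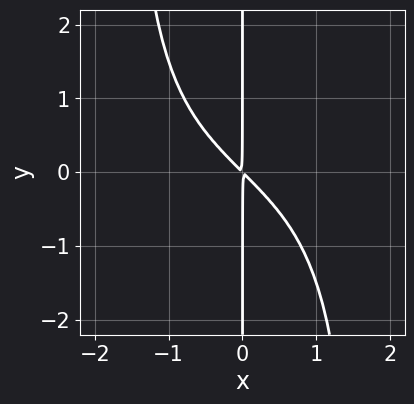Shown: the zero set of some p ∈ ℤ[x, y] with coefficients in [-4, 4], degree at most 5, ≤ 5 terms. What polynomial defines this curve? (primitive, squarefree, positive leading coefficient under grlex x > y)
x^3*y - 3*x^2 - 3*x*y

deg p = 4.
Observable constraints: every point of the y-axis in the box is on the curve.
Solving for integer coefficients yields p as stated.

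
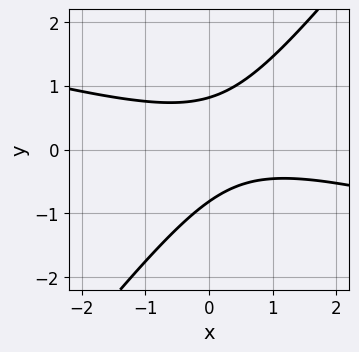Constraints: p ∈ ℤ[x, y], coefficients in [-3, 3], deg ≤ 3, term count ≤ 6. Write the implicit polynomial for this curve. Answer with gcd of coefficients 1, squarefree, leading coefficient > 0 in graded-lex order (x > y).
First, degree: a generic line meets the curve in up to 2 points, so deg p = 2.
Next, from the visible intercepts: it misses every integer gridline on the x-axis.
Finally, the integer polynomial consistent with all of this is the stated p.

x^2 + 3*x*y - 3*y^2 - x + 2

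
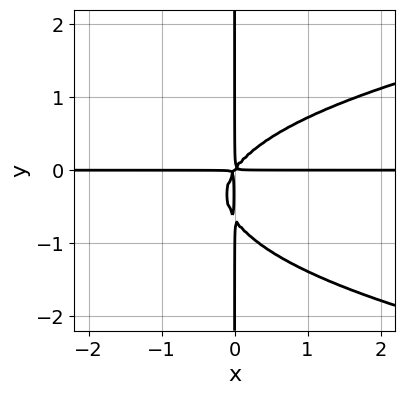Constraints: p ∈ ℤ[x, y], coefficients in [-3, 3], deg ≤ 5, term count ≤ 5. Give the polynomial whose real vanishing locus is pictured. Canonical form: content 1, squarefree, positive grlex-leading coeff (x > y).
3*x*y^3 - 3*x^2*y + 2*x*y^2

deg p = 4. A generic line meets the curve in up to 4 points.
Checking where it meets the axes: the visible x-axis segment lies entirely on the curve; the visible y-axis segment lies entirely on the curve.
Fitting integer coefficients to these (and the overall shape) gives p.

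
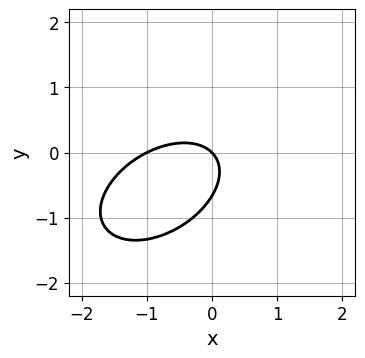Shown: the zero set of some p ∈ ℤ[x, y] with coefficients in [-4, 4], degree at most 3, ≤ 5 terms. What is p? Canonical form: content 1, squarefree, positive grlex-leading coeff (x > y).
2*x^2 - 2*x*y + 3*y^2 + 2*x + 2*y

The degree is 2 — a generic line meets the curve in up to 2 points.
Reading off the gridlines: it crosses the y-axis at the gridline y = 0; the x-axis gridline crossings are at x ∈ {-1, 0}.
Putting this together gives p.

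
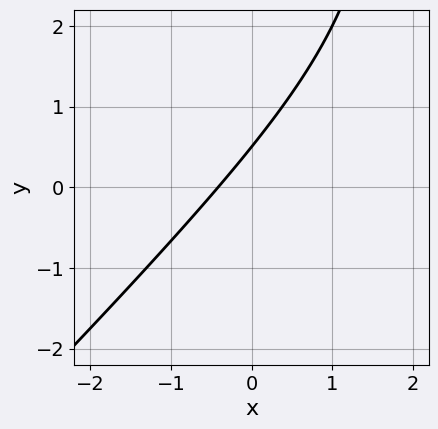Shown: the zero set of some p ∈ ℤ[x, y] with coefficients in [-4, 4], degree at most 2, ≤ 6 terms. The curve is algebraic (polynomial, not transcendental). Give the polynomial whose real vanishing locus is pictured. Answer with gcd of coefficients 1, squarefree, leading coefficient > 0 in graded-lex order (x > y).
1. Degree: no degree-1 curve has this shape, so deg p = 2.
2. Matching integer coefficients to the picture gives p.

x^2 - x*y - 2*x + 2*y - 1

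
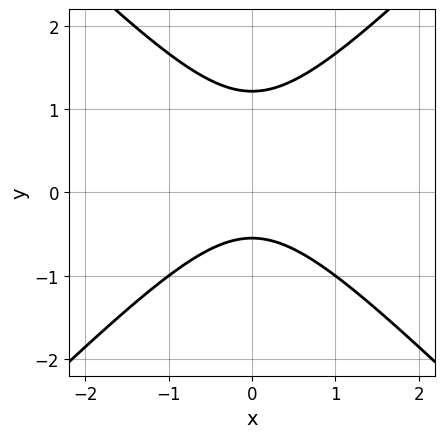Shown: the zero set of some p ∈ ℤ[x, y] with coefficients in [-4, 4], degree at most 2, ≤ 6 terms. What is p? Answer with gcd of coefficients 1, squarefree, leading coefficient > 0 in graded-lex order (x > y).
3*x^2 - 3*y^2 + 2*y + 2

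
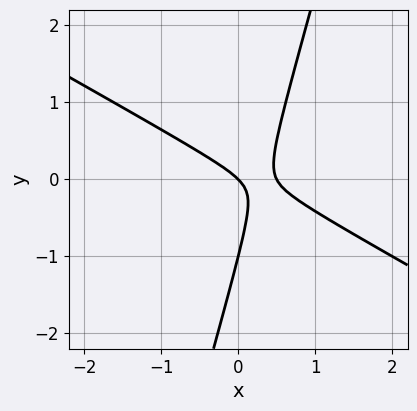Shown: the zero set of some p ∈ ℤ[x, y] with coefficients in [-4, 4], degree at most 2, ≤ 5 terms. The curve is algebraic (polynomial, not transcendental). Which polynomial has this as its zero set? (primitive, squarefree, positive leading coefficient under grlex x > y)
2*x^2 + 3*x*y - y^2 - x - y

First, degree: a generic line meets the curve in up to 2 points, so deg p = 2.
Next, reading off the gridlines: among the integer gridlines, it crosses the y-axis at y ∈ {-1, 0}; it crosses the x-axis at the gridline x = 0.
Finally, solving for integer coefficients yields p as stated.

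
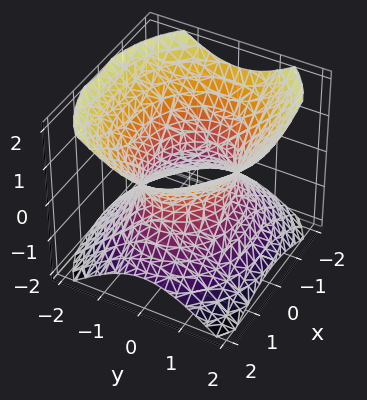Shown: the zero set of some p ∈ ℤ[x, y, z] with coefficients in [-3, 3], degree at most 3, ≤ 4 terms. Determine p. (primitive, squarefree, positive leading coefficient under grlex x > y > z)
2*x^2 + 3*y^2 - 3*z^2 - 3

Degree: one connected sheet with a waist; a quadric, so deg p = 2.
Symmetries: the z ↦ −z reflection is a symmetry, so z appears only in even powers; mirror symmetry x ↦ −x ⇒ only even powers of x; the y ↦ −y reflection is a symmetry, so y appears only in even powers.
From the axis intercepts and sections: among the integer gridlines, it crosses the y-axis at y ∈ {-1, 1}; it misses every integer gridline on the z-axis.
Assembling these constraints gives the stated polynomial.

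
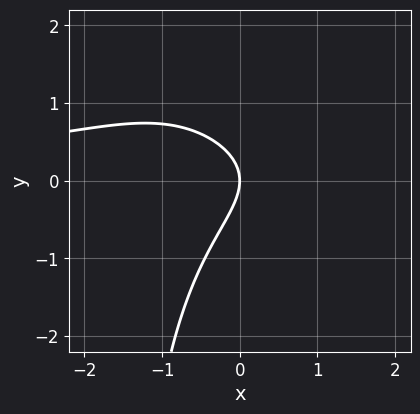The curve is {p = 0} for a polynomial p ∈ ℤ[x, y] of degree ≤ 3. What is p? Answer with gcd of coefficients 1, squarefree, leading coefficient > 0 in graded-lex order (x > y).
x^2*y + x*y^2 - x*y + 2*y^2 + 2*x

First, degree: the shape is more complex than any degree-2 curve, so deg p = 3.
Then, checking where it meets the axes: it meets the y-axis at y = 0 (among the integer gridlines); it crosses the x-axis at the gridline x = 0.
Finally, the integer polynomial consistent with all of this is the stated p.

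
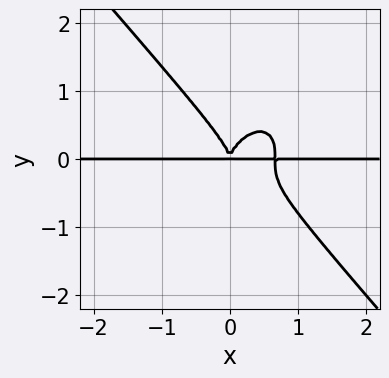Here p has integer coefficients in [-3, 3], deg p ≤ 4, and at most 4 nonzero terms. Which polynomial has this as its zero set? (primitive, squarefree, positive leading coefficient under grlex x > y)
3*x^3*y + 2*y^4 - 2*x^2*y

Degree: a generic line meets the curve in up to 4 points, so deg p = 4.
Observable constraints: the visible x-axis segment lies entirely on the curve.
Assembling these constraints gives the stated polynomial.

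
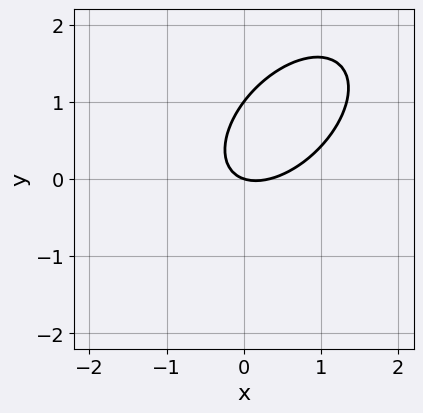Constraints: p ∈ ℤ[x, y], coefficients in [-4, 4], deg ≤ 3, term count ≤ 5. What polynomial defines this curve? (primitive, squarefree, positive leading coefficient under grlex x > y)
deg p = 2. No degree-1 curve has this shape.
From the visible intercepts: the y-axis gridline crossings are at y ∈ {0, 1}; it meets the x-axis at x = 0 (among the integer gridlines).
Putting this together gives p.

3*x^2 - 3*x*y + 3*y^2 - x - 3*y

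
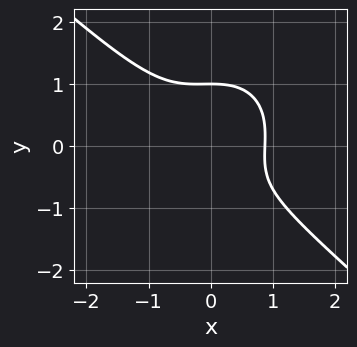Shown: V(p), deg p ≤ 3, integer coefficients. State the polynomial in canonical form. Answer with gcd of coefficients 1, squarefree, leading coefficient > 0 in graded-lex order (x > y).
(a) Degree: a generic line meets the curve in up to 3 points, so deg p = 3.
(b) Observable constraints: it meets the y-axis at y = 1 (among the integer gridlines).
(c) Putting this together gives p.

3*x^3 + x^2*y + 3*y^3 - y - 2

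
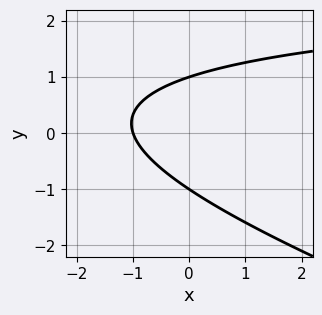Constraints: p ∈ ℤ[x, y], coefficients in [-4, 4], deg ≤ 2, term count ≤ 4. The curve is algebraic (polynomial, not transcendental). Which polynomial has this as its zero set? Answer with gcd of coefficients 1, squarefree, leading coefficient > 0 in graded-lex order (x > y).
x*y + 3*y^2 - 3*x - 3

First, the degree is 2 — a generic line meets the curve in up to 2 points.
Next, checking where it meets the axes: one x-axis crossing is at x = -1; among the integer gridlines, it crosses the y-axis at y ∈ {-1, 1}.
Finally, matching integer coefficients to the picture gives p.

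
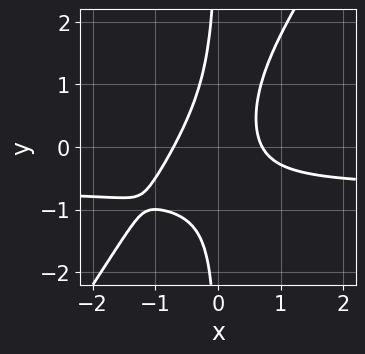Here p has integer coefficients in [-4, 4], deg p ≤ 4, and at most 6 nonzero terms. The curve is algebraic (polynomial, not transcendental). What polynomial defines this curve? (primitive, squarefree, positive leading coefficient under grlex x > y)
First, degree: the shape is more complex than any degree-2 curve, so deg p = 3.
Then, from the visible intercepts: the curve avoids every integer y-axis point in the box.
Finally, together with the visible shape, these determine p as stated.

3*x^2*y - 2*x*y^2 + 2*x^2 - 1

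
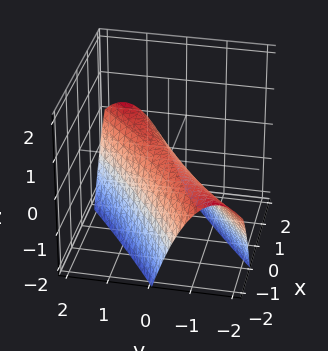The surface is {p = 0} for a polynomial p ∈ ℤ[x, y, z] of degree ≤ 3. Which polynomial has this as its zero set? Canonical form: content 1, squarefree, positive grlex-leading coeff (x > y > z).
The degree is 2 — the shape is more complex than any degree-1 surface.
Reading off the gridlines: it crosses the y-axis at the gridline y = 0; it meets the z-axis at z = 0 (among the integer gridlines); one x-axis crossing is at x = 0.
These observations pin down the coefficients.

x^2 - 3*x*y + 2*y^2 + 2*z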